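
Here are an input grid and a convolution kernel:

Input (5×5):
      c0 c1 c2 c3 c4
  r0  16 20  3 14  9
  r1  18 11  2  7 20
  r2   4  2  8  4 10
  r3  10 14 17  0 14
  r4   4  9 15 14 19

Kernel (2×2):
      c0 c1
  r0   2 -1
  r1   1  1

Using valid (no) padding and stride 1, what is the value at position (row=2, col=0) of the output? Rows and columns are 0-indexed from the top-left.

30

The receptive field on the input at this output position is [4 2 / 10 14]. Elementwise product with the kernel and sum: 4·2 + 2·-1 + 10·1 + 14·1.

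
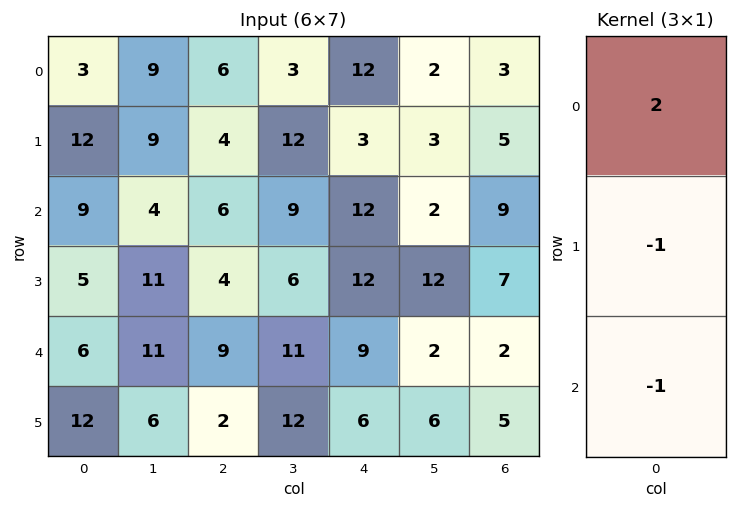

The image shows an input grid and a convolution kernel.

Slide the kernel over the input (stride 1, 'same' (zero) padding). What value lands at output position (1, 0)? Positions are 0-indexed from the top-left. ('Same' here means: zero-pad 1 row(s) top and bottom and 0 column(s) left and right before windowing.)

-15

The receptive field on the zero-padded input at this output position is [3 / 12 / 9]. Elementwise product with the kernel and sum: 3·2 + 12·-1 + 9·-1.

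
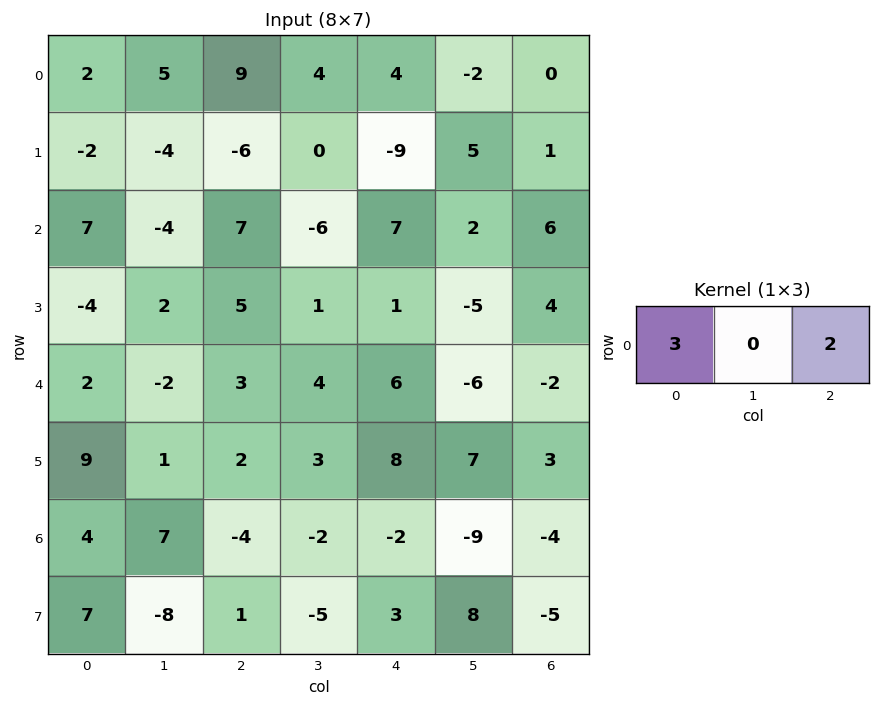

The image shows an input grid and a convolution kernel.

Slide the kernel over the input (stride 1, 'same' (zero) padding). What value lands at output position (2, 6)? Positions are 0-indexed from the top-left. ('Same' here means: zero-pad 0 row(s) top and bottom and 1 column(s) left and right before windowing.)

6

The receptive field on the zero-padded input at this output position is [2 6 0]. Elementwise product with the kernel and sum: 2·3 + 0·2.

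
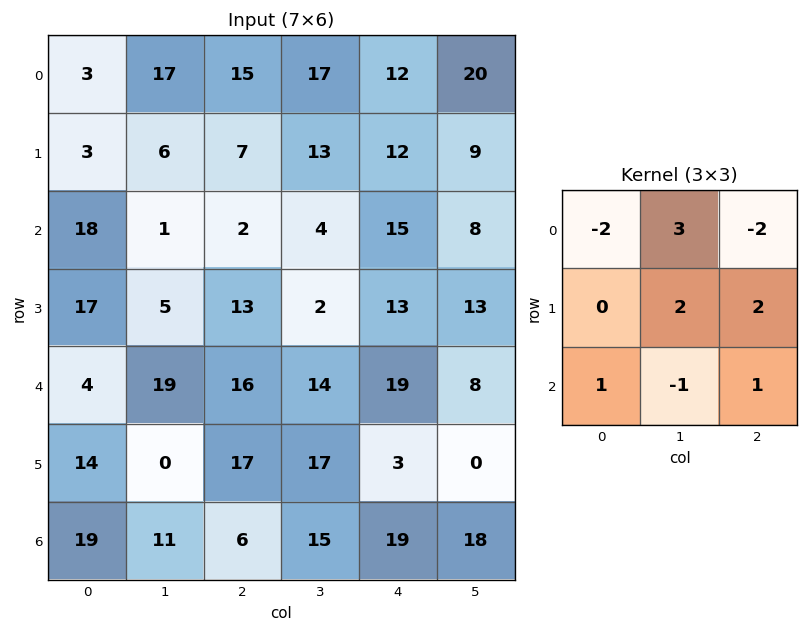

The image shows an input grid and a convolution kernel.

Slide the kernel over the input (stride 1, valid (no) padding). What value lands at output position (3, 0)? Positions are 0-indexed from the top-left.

56

The receptive field on the input at this output position is [17 5 13 / 4 19 16 / 14 0 17]. Elementwise product with the kernel and sum: 17·-2 + 5·3 + 13·-2 + 19·2 + 16·2 + 14·1 + 0·-1 + 17·1.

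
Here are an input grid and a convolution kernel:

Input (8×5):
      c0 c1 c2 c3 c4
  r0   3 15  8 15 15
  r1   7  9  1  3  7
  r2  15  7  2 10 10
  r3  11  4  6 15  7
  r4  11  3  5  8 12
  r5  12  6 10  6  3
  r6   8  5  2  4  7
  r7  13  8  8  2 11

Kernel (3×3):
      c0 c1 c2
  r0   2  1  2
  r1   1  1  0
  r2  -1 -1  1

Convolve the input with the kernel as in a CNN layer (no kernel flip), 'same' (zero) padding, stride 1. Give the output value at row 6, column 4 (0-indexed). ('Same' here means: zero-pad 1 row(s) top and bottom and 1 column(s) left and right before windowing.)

The receptive field on the zero-padded input at this output position is [6 3 0 / 4 7 0 / 2 11 0]. Elementwise product with the kernel and sum: 6·2 + 3·1 + 0·2 + 4·1 + 7·1 + 2·-1 + 11·-1 + 0·1.

13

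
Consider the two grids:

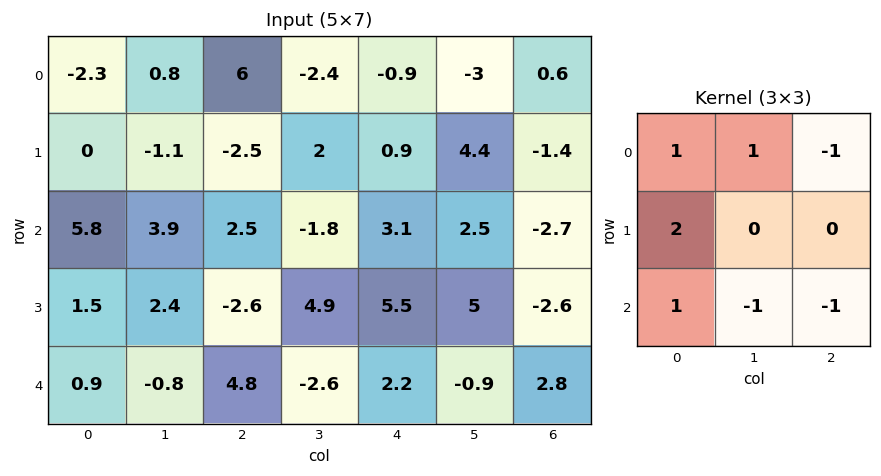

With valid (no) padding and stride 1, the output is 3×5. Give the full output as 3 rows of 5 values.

-8.1 10.2 0.7 -3.7 0.6
14.7 2.3 -9.4 -10.7 16
7.1 10 -2.4 4.7 19.6

Output[0,0]: The receptive field on the input at this output position is [-2.3 0.8 6 / 0 -1.1 -2.5 / 5.8 3.9 2.5]. Elementwise product with the kernel and sum: -2.3·1 + 0.8·1 + 6·-1 + 0·2 + 5.8·1 + 3.9·-1 + 2.5·-1.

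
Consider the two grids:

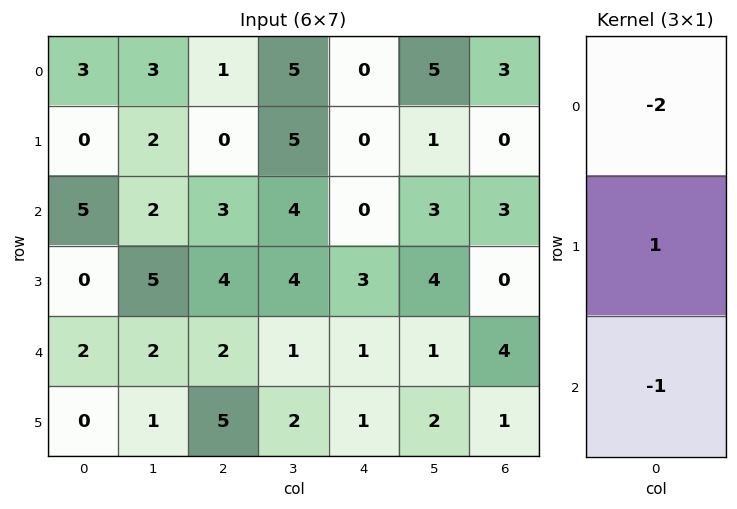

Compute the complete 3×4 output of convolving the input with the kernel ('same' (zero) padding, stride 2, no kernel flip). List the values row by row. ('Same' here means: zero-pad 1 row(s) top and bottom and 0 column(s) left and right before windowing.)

Output[0,0]: The receptive field on the zero-padded input at this output position is [0 / 3 / 0]. Elementwise product with the kernel and sum: 0·-2 + 3·1 + 0·-1.

3 1 0 3
5 -1 -3 3
2 -11 -6 3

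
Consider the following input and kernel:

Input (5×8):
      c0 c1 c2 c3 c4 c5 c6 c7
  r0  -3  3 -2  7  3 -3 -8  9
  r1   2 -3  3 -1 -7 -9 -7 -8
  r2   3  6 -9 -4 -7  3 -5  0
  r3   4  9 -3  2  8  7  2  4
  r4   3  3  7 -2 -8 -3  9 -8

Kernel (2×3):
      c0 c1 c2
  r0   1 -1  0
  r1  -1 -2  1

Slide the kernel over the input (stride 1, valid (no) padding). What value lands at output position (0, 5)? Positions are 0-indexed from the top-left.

The receptive field on the input at this output position is [-3 -8 9 / -9 -7 -8]. Elementwise product with the kernel and sum: -3·1 + -8·-1 + -9·-1 + -7·-2 + -8·1.

20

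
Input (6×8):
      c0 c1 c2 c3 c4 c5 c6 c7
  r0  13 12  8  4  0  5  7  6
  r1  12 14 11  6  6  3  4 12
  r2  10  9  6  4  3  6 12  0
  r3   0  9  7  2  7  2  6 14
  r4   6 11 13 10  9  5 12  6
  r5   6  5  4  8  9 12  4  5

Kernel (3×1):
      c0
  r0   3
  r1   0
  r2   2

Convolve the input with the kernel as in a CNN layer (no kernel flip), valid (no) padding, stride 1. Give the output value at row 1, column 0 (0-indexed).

The receptive field on the input at this output position is [12 / 10 / 0]. Elementwise product with the kernel and sum: 12·3 + 0·2.

36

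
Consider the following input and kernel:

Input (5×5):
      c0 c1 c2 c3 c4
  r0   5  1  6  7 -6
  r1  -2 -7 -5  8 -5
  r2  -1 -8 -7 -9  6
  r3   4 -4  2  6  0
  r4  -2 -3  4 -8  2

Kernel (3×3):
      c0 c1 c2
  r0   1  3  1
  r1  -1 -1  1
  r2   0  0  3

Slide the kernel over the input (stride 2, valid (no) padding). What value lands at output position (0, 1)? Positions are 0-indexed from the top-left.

31

The receptive field on the input at this output position is [6 7 -6 / -5 8 -5 / -7 -9 6]. Elementwise product with the kernel and sum: 6·1 + 7·3 + -6·1 + -5·-1 + 8·-1 + -5·1 + 6·3.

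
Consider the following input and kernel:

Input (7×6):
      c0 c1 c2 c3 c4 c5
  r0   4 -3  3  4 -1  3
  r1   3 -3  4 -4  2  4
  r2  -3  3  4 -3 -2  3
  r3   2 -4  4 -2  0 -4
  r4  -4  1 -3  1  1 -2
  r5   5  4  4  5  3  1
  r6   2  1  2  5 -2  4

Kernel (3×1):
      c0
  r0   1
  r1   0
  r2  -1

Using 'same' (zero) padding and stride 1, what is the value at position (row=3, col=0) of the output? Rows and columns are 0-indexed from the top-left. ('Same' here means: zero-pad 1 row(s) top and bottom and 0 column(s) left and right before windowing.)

The receptive field on the zero-padded input at this output position is [-3 / 2 / -4]. Elementwise product with the kernel and sum: -3·1 + -4·-1.

1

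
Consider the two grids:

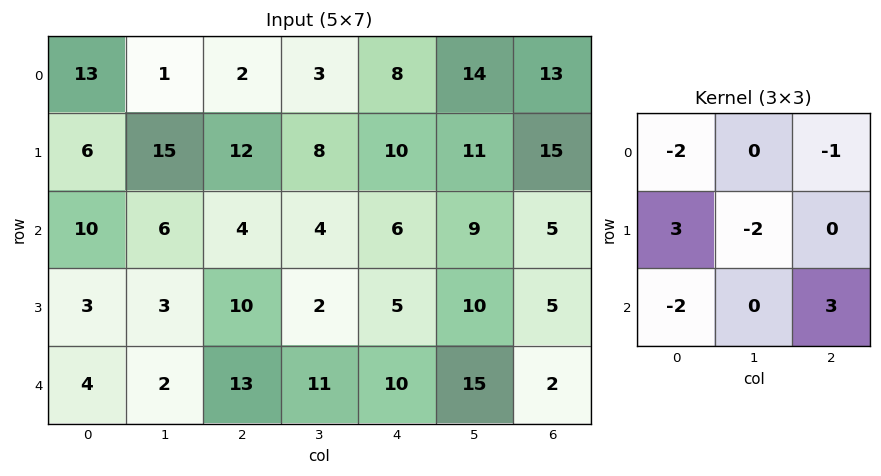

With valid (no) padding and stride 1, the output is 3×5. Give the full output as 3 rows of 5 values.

Output[0,0]: The receptive field on the input at this output position is [13 1 2 / 6 15 12 / 10 6 4]. Elementwise product with the kernel and sum: 13·-2 + 2·-1 + 6·3 + 15·-2 + 10·-2 + 4·3.
Output[0,1]: The receptive field on the input at this output position is [1 2 3 / 15 12 8 / 6 4 4]. Elementwise product with the kernel and sum: 1·-2 + 3·-1 + 15·3 + 12·-2 + 6·-2 + 4·3.

-48 16 18 3 -18
18 -28 -35 -1 -30
10 2 16 2 -36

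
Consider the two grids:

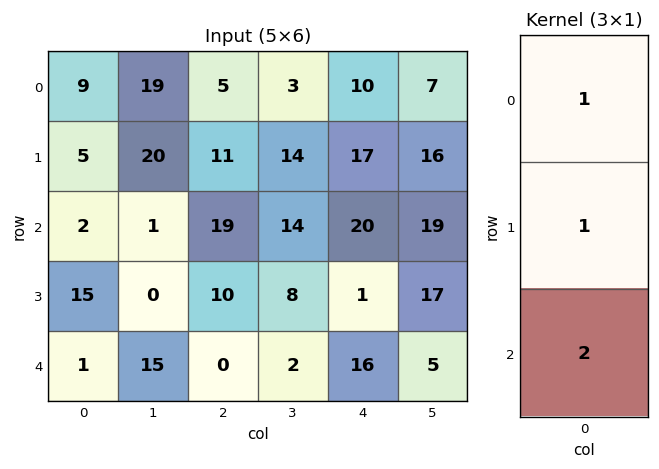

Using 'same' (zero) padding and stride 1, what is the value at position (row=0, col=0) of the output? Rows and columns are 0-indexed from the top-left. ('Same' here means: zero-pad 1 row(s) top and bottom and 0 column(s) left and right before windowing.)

19

The receptive field on the zero-padded input at this output position is [0 / 9 / 5]. Elementwise product with the kernel and sum: 0·1 + 9·1 + 5·2.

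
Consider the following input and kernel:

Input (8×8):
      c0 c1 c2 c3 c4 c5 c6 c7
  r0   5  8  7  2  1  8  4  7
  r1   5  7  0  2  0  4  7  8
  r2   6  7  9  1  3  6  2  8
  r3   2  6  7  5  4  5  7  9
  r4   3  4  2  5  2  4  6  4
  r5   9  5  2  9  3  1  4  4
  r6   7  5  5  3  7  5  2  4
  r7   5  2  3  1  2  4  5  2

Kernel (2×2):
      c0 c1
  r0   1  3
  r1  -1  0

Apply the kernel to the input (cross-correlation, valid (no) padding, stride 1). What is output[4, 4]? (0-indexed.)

The receptive field on the input at this output position is [2 4 / 3 1]. Elementwise product with the kernel and sum: 2·1 + 4·3 + 3·-1.

11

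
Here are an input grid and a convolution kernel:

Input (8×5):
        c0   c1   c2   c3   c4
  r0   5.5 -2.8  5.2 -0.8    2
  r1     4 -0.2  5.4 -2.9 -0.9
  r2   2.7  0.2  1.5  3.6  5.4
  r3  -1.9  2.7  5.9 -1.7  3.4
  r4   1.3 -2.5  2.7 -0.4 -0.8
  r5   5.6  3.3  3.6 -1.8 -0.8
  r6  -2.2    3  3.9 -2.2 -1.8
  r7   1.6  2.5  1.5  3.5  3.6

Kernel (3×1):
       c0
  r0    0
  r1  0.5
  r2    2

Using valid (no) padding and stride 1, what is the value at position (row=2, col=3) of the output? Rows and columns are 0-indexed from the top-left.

-1.65

The receptive field on the input at this output position is [3.6 / -1.7 / -0.4]. Elementwise product with the kernel and sum: -1.7·0.5 + -0.4·2.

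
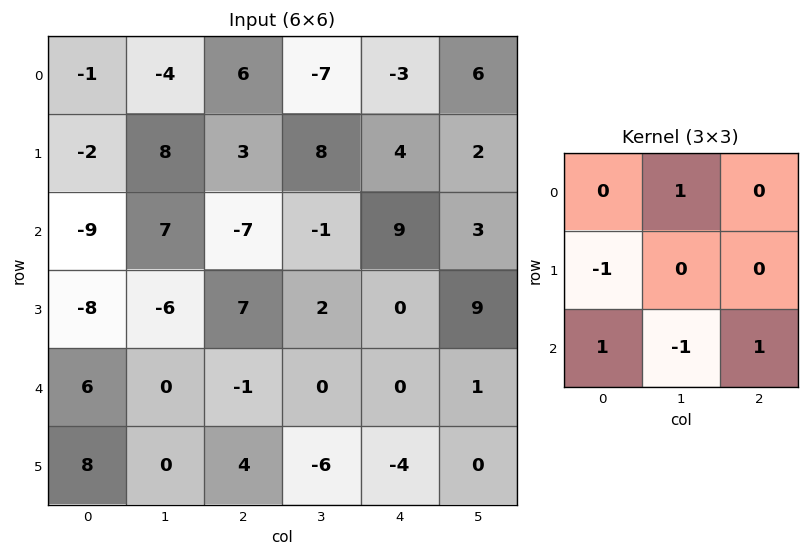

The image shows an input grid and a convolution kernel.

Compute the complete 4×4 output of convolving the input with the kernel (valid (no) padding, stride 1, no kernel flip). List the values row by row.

Output[0,0]: The receptive field on the input at this output position is [-1 -4 6 / -2 8 3 / -9 7 -7]. Elementwise product with the kernel and sum: -4·1 + -2·-1 + -9·1 + 7·-1 + -7·1.
Output[0,1]: The receptive field on the input at this output position is [-4 6 -7 / 8 3 8 / 7 -7 -1]. Elementwise product with the kernel and sum: 6·1 + 8·-1 + 7·1 + -7·-1 + -1·1.

-25 11 -7 -18
22 -15 20 16
20 0 -9 8
0 -3 9 -2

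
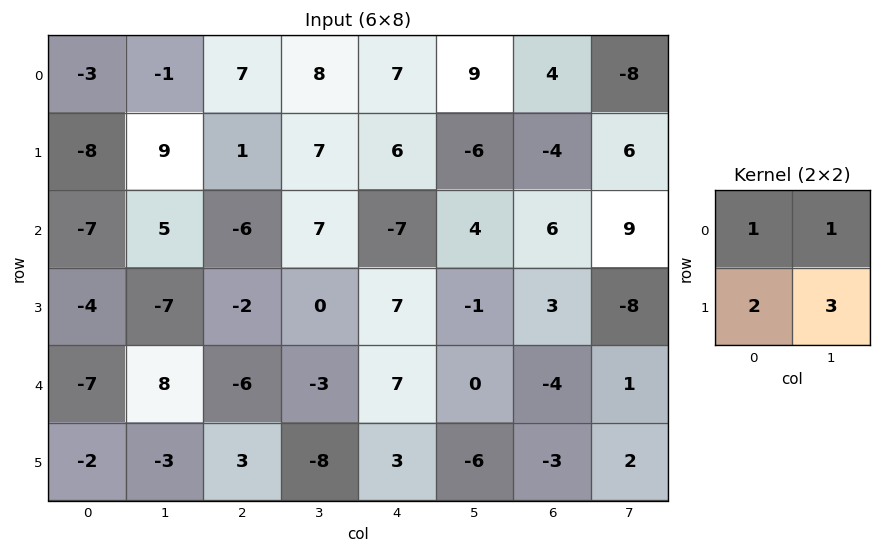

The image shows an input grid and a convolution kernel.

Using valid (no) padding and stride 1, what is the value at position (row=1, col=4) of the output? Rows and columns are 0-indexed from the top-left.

The receptive field on the input at this output position is [6 -6 / -7 4]. Elementwise product with the kernel and sum: 6·1 + -6·1 + -7·2 + 4·3.

-2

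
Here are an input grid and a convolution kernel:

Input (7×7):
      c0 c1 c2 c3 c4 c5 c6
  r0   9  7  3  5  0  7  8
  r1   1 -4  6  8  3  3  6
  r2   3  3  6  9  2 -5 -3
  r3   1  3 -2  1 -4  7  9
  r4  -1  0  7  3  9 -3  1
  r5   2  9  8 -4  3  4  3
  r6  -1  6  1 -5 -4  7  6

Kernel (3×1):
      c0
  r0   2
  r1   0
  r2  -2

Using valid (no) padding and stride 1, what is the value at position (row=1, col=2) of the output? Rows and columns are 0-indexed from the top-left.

The receptive field on the input at this output position is [6 / 6 / -2]. Elementwise product with the kernel and sum: 6·2 + -2·-2.

16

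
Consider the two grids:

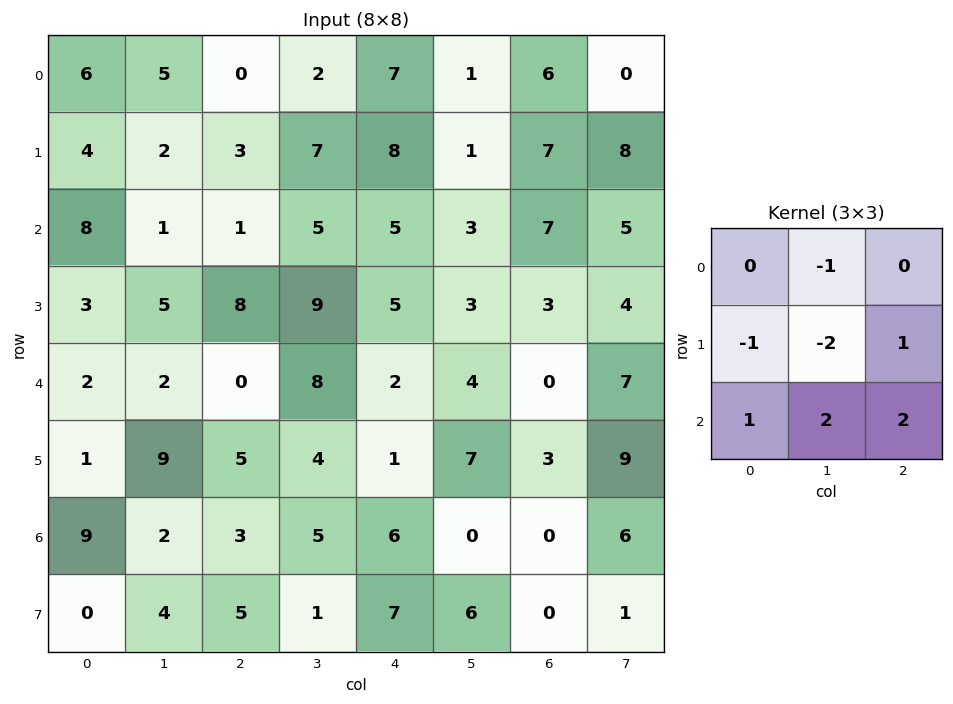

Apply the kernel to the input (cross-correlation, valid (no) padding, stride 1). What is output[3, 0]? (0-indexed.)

The receptive field on the input at this output position is [3 5 8 / 2 2 0 / 1 9 5]. Elementwise product with the kernel and sum: 5·-1 + 2·-1 + 2·-2 + 0·1 + 1·1 + 9·2 + 5·2.

18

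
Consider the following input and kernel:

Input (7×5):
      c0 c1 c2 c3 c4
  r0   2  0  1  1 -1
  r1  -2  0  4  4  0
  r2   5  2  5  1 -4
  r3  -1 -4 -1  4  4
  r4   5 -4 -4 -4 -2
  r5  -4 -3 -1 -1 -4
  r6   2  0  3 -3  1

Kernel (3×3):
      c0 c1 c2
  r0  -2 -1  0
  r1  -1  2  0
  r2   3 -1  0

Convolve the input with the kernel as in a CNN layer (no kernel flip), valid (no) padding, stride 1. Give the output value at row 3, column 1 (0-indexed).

-3

The receptive field on the input at this output position is [-4 -1 4 / -4 -4 -4 / -3 -1 -1]. Elementwise product with the kernel and sum: -4·-2 + -1·-1 + -4·-1 + -4·2 + -3·3 + -1·-1.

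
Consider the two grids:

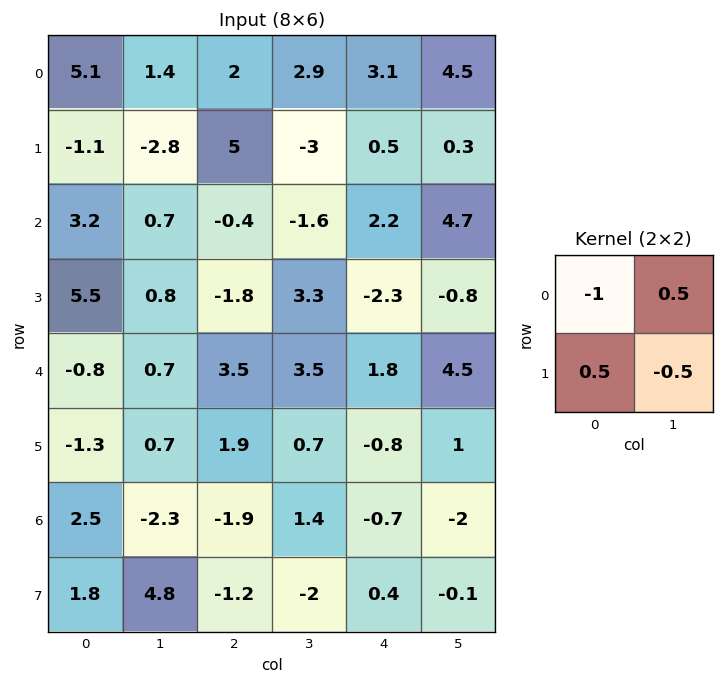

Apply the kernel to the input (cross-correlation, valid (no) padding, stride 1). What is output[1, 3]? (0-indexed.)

1.35

The receptive field on the input at this output position is [-3 0.5 / -1.6 2.2]. Elementwise product with the kernel and sum: -3·-1 + 0.5·0.5 + -1.6·0.5 + 2.2·-0.5.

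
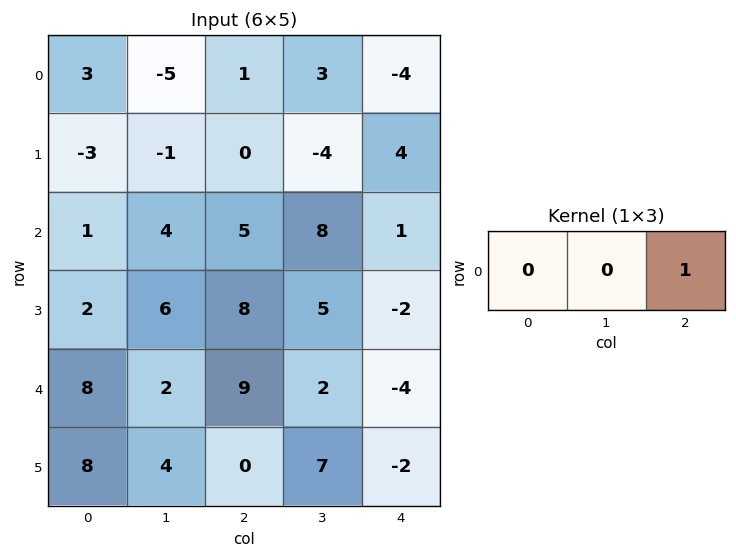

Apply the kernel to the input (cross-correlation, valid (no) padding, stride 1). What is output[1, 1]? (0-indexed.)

-4

The receptive field on the input at this output position is [-1 0 -4]. Elementwise product with the kernel and sum: -4·1.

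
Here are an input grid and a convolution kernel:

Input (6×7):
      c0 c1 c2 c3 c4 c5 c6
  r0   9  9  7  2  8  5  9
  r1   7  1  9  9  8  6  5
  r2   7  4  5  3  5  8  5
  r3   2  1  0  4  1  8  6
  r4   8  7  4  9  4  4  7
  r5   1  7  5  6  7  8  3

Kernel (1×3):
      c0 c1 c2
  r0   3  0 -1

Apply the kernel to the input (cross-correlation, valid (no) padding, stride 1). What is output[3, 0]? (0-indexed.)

The receptive field on the input at this output position is [2 1 0]. Elementwise product with the kernel and sum: 2·3 + 0·-1.

6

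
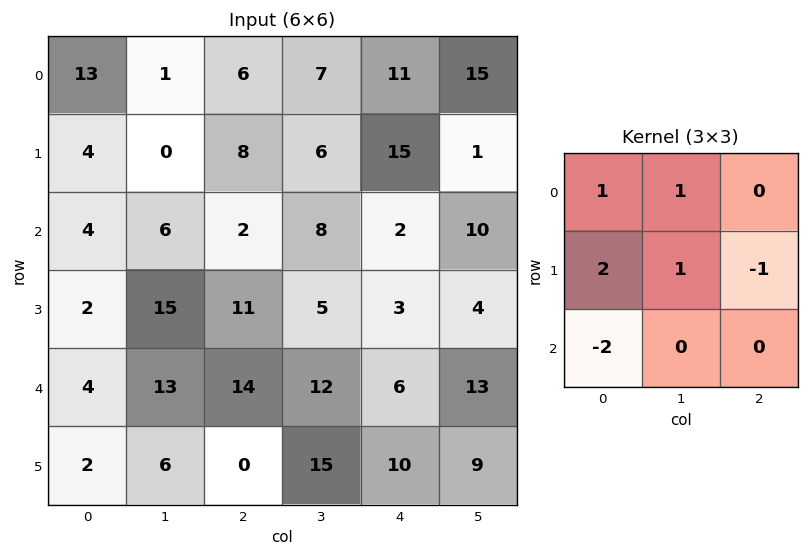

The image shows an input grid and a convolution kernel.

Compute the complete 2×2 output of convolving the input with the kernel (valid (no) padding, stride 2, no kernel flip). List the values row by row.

6 16
10 6

Output[0,0]: The receptive field on the input at this output position is [13 1 6 / 4 0 8 / 4 6 2]. Elementwise product with the kernel and sum: 13·1 + 1·1 + 4·2 + 0·1 + 8·-1 + 4·-2.
Output[0,1]: The receptive field on the input at this output position is [6 7 11 / 8 6 15 / 2 8 2]. Elementwise product with the kernel and sum: 6·1 + 7·1 + 8·2 + 6·1 + 15·-1 + 2·-2.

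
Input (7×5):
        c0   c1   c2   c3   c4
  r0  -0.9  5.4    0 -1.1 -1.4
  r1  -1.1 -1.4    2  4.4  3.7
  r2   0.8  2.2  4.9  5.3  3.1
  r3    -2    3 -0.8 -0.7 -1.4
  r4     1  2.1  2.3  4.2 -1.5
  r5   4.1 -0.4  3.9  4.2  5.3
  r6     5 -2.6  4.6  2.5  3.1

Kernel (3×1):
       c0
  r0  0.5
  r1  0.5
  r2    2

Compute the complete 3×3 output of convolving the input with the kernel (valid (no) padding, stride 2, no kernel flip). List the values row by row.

0.6 10.8 7.35
1.4 6.65 -2.15
12.55 12.3 8.1

Output[0,0]: The receptive field on the input at this output position is [-0.9 / -1.1 / 0.8]. Elementwise product with the kernel and sum: -0.9·0.5 + -1.1·0.5 + 0.8·2.
Output[0,1]: The receptive field on the input at this output position is [0 / 2 / 4.9]. Elementwise product with the kernel and sum: 0·0.5 + 2·0.5 + 4.9·2.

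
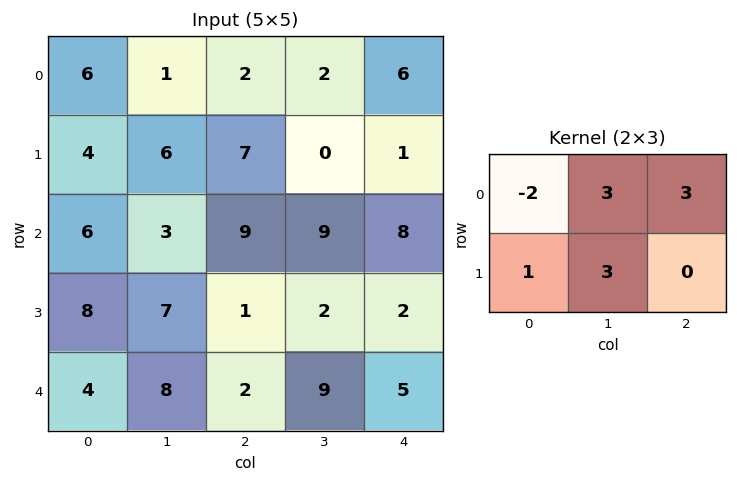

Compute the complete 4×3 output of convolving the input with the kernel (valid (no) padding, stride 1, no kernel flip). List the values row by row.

19 37 27
46 39 25
53 58 40
36 9 39

Output[0,0]: The receptive field on the input at this output position is [6 1 2 / 4 6 7]. Elementwise product with the kernel and sum: 6·-2 + 1·3 + 2·3 + 4·1 + 6·3.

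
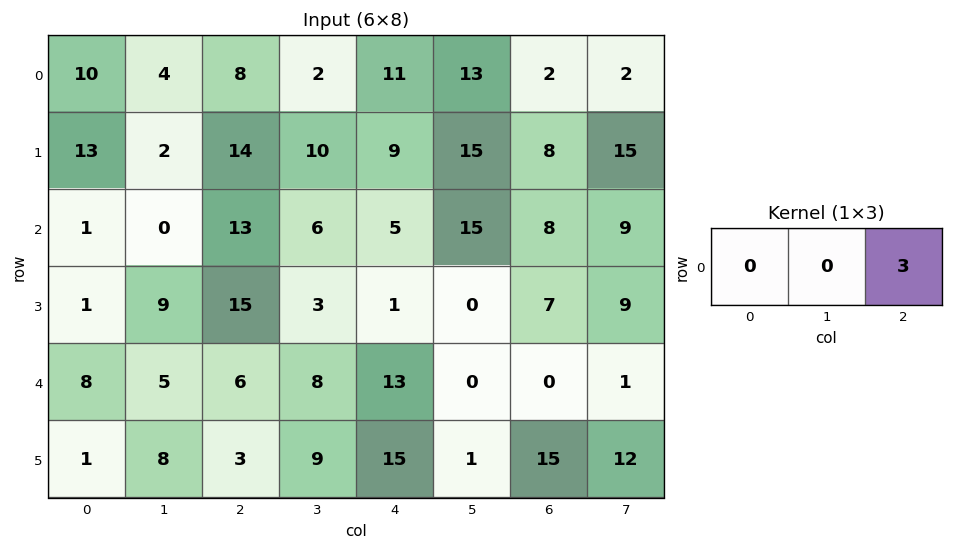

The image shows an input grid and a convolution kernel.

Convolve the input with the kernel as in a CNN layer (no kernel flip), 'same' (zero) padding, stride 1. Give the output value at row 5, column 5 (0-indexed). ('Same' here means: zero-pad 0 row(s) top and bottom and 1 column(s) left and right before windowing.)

The receptive field on the zero-padded input at this output position is [15 1 15]. Elementwise product with the kernel and sum: 15·3.

45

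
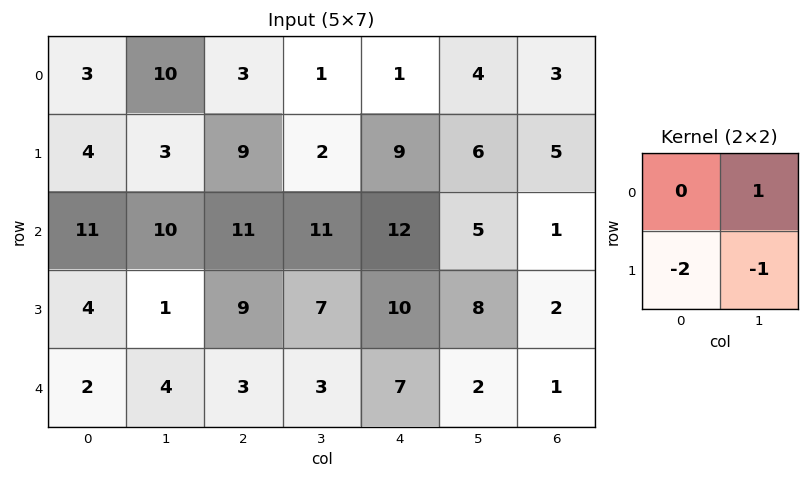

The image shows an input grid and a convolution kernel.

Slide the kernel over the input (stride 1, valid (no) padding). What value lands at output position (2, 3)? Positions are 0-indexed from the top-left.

The receptive field on the input at this output position is [11 12 / 7 10]. Elementwise product with the kernel and sum: 12·1 + 7·-2 + 10·-1.

-12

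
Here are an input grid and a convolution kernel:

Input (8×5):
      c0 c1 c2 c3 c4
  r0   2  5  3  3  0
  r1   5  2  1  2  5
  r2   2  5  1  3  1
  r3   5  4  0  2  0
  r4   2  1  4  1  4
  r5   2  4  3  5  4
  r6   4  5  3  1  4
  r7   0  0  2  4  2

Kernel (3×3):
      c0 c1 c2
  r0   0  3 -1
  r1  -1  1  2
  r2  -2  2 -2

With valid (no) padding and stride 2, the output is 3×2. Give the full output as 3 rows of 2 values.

15 22
3 -4
3 -3

Output[0,0]: The receptive field on the input at this output position is [2 5 3 / 5 2 1 / 2 5 1]. Elementwise product with the kernel and sum: 5·3 + 3·-1 + 5·-1 + 2·1 + 1·2 + 2·-2 + 5·2 + 1·-2.
Output[0,1]: The receptive field on the input at this output position is [3 3 0 / 1 2 5 / 1 3 1]. Elementwise product with the kernel and sum: 3·3 + 0·-1 + 1·-1 + 2·1 + 5·2 + 1·-2 + 3·2 + 1·-2.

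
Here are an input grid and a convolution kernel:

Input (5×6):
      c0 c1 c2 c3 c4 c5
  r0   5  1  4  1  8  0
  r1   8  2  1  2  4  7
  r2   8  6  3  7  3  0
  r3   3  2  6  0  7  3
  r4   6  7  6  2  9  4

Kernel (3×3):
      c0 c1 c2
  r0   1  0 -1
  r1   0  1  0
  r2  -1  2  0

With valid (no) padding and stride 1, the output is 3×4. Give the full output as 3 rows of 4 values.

Output[0,0]: The receptive field on the input at this output position is [5 1 4 / 8 2 1 / 8 6 3]. Elementwise product with the kernel and sum: 5·1 + 4·-1 + 2·1 + 8·-1 + 6·2.

7 1 9 4
14 13 -2 12
15 10 -2 30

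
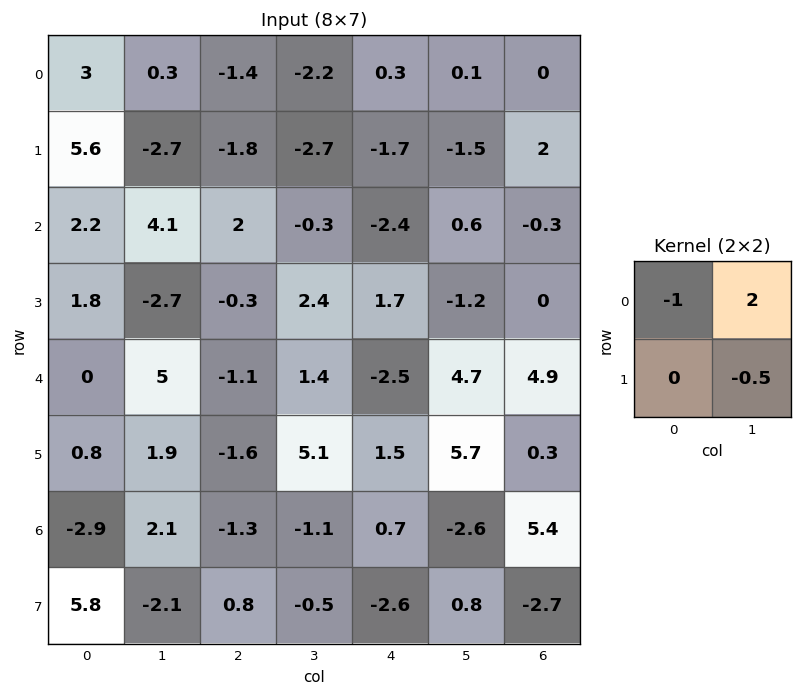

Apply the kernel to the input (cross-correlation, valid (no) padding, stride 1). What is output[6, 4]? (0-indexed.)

-6.3

The receptive field on the input at this output position is [0.7 -2.6 / -2.6 0.8]. Elementwise product with the kernel and sum: 0.7·-1 + -2.6·2 + 0.8·-0.5.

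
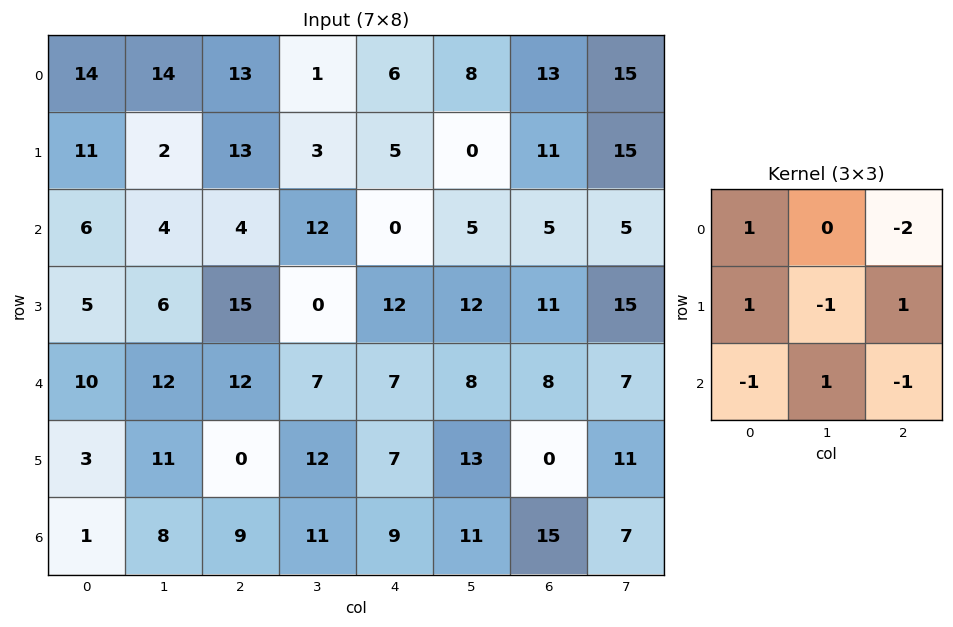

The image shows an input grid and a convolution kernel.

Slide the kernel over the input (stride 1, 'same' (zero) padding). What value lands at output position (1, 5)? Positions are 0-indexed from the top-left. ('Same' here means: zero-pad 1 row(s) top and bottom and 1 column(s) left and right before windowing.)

-4

The receptive field on the zero-padded input at this output position is [6 8 13 / 5 0 11 / 0 5 5]. Elementwise product with the kernel and sum: 6·1 + 13·-2 + 5·1 + 0·-1 + 11·1 + 0·-1 + 5·1 + 5·-1.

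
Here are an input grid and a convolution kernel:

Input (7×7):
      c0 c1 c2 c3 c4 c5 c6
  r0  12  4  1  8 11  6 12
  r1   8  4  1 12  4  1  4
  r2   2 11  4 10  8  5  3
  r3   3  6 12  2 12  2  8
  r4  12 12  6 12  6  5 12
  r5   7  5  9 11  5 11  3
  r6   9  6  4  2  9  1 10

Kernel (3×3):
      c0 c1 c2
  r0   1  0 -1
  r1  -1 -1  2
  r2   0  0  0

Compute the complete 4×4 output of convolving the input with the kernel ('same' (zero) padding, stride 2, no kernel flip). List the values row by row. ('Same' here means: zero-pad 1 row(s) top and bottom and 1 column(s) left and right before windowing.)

Output[0,0]: The receptive field on the zero-padded input at this output position is [0 0 0 / 0 12 4 / 0 8 4]. Elementwise product with the kernel and sum: 0·1 + 0·-1 + 0·-1 + 12·-1 + 4·2.

-4 11 -7 -18
16 -3 3 -7
6 10 -8 -15
-2 -12 -9 0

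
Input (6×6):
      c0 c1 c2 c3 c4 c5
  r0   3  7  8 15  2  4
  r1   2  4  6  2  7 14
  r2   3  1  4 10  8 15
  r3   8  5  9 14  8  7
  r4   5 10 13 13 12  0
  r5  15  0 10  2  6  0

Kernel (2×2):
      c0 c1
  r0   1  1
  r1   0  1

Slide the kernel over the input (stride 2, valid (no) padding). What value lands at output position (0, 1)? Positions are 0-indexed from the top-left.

25

The receptive field on the input at this output position is [8 15 / 6 2]. Elementwise product with the kernel and sum: 8·1 + 15·1 + 2·1.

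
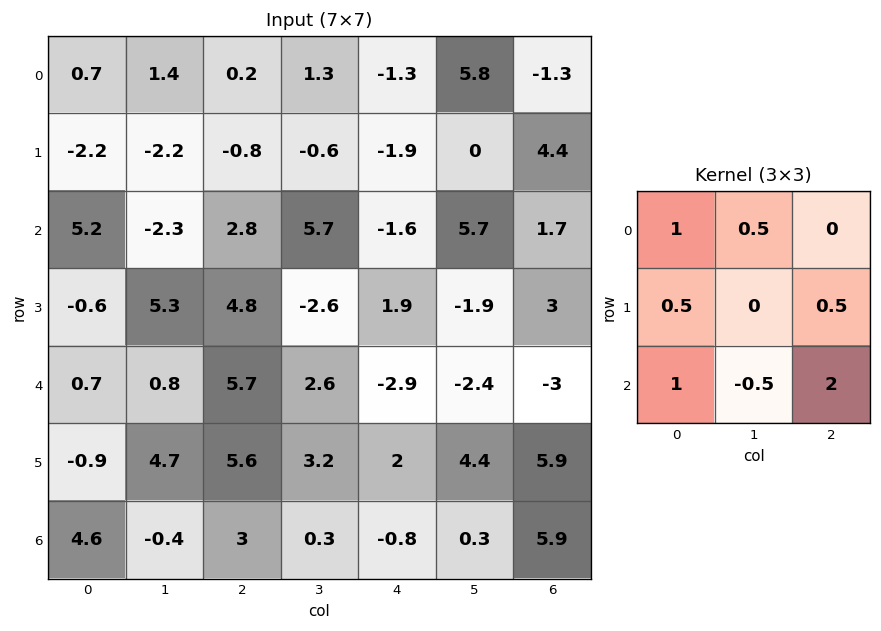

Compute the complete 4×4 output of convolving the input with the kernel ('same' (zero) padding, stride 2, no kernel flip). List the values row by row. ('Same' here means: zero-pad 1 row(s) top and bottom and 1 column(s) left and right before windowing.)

Output[0,0]: The receptive field on the zero-padded input at this output position is [0 0 0 / 0 0.7 1.4 / 0 -2.2 -2.2]. Elementwise product with the kernel and sum: 0·1 + 0·0.5 + 0·0.5 + 1.4·0.5 + 0·1 + -2.2·-0.5 + -2.2·2.
Output[0,1]: The receptive field on the zero-padded input at this output position is [0 0 0 / 1.4 0.2 1.3 / -2.2 -0.8 -0.6]. Elementwise product with the kernel and sum: 0·1 + 0·0.5 + 1.4·0.5 + 1.3·0.5 + -2.2·1 + -0.8·-0.5 + -0.6·2.

-2.6 -1.65 3.9 0.7
8.65 -3.2 -3.2 1.65
9.95 17.7 9.45 -0.15
-0.65 7.45 4.5 7.5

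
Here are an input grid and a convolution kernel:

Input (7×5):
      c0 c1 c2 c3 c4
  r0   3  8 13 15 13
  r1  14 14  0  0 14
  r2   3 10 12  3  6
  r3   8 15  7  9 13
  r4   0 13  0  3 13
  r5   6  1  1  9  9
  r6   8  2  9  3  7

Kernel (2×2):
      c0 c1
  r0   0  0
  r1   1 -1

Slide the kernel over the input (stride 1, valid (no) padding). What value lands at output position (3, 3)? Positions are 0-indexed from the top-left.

The receptive field on the input at this output position is [9 13 / 3 13]. Elementwise product with the kernel and sum: 3·1 + 13·-1.

-10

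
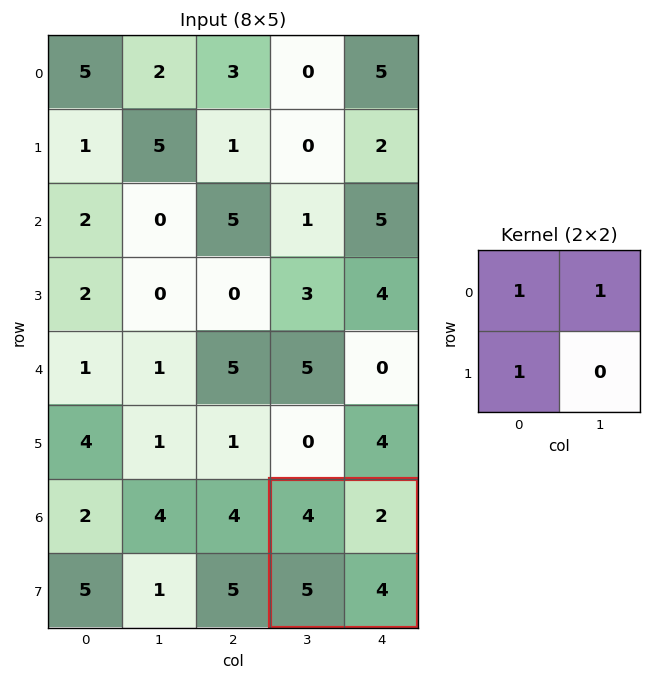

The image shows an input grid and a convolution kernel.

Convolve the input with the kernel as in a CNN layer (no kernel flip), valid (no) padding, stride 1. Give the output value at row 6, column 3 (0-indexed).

11

The receptive field on the input at this output position is [4 2 / 5 4]. Elementwise product with the kernel and sum: 4·1 + 2·1 + 5·1.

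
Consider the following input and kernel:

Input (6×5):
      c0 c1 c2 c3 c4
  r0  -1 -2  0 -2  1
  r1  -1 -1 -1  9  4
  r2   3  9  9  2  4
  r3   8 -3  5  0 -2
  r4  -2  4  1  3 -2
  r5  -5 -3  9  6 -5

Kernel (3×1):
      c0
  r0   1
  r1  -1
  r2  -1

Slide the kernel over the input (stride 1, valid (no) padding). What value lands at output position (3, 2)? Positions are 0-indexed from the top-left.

The receptive field on the input at this output position is [5 / 1 / 9]. Elementwise product with the kernel and sum: 5·1 + 1·-1 + 9·-1.

-5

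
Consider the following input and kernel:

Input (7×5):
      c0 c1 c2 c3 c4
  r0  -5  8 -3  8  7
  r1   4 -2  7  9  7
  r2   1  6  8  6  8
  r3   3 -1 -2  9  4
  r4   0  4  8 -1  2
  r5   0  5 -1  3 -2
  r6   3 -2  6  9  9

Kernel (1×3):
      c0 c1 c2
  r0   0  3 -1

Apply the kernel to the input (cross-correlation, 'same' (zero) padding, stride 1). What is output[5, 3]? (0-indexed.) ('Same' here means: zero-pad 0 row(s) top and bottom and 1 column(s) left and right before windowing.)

11

The receptive field on the zero-padded input at this output position is [-1 3 -2]. Elementwise product with the kernel and sum: 3·3 + -2·-1.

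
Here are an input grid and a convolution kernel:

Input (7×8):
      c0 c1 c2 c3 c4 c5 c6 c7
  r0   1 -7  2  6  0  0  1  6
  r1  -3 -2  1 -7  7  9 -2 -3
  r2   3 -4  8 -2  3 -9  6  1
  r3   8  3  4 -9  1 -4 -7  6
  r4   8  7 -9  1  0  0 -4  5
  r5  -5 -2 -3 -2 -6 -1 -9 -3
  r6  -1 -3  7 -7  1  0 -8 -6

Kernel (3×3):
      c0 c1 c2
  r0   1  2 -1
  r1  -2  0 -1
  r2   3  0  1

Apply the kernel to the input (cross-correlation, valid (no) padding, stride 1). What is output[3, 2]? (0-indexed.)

The receptive field on the input at this output position is [4 -9 1 / -9 1 0 / -3 -2 -6]. Elementwise product with the kernel and sum: 4·1 + -9·2 + 1·-1 + -9·-2 + 0·-1 + -3·3 + -6·1.

-12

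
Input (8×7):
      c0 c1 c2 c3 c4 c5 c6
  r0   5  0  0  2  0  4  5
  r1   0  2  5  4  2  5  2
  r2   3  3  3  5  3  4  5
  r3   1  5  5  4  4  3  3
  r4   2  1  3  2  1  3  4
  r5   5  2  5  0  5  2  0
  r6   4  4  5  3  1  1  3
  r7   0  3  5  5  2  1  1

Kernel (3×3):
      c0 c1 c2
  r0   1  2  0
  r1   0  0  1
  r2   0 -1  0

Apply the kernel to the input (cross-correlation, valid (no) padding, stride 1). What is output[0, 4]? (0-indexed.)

The receptive field on the input at this output position is [0 4 5 / 2 5 2 / 3 4 5]. Elementwise product with the kernel and sum: 0·1 + 4·2 + 2·1 + 4·-1.

6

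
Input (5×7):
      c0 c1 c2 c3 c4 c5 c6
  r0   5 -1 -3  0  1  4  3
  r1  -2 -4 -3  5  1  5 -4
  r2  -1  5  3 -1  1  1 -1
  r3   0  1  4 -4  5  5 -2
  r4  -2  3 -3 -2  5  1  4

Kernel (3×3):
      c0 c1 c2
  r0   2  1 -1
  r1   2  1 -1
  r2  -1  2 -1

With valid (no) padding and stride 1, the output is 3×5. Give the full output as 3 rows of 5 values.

Output[0,0]: The receptive field on the input at this output position is [5 -1 -3 / -2 -4 -3 / -1 5 3]. Elementwise product with the kernel and sum: 5·2 + -1·1 + -3·-1 + -2·2 + -4·1 + -3·-1 + -1·-1 + 5·2 + 3·-1.
Output[0,1]: The receptive field on the input at this output position is [-1 -3 0 / -4 -3 5 / 5 3 -1]. Elementwise product with the kernel and sum: -1·2 + -3·1 + 0·-1 + -4·2 + -3·1 + 5·-1 + 5·-1 + 3·2 + -1·-1.

15 -19 -15 5 16
-7 9 -15 13 22
8 17 -3 1 14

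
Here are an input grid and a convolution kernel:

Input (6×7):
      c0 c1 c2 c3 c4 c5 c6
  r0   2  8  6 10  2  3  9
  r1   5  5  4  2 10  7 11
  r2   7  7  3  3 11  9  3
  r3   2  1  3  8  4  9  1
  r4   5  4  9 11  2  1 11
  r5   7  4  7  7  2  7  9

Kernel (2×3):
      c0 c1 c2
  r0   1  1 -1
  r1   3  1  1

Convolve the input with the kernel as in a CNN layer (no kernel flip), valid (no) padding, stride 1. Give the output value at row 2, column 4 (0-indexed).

39

The receptive field on the input at this output position is [11 9 3 / 4 9 1]. Elementwise product with the kernel and sum: 11·1 + 9·1 + 3·-1 + 4·3 + 9·1 + 1·1.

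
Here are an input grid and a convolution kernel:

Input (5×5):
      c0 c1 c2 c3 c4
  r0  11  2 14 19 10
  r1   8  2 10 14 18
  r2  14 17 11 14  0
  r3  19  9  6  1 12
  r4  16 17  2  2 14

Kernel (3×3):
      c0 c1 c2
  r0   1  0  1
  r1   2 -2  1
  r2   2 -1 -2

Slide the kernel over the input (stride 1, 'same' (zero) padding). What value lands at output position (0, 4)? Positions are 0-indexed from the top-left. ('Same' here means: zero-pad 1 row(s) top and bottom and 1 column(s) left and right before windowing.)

28

The receptive field on the zero-padded input at this output position is [0 0 0 / 19 10 0 / 14 18 0]. Elementwise product with the kernel and sum: 0·1 + 0·1 + 19·2 + 10·-2 + 0·1 + 14·2 + 18·-1 + 0·-2.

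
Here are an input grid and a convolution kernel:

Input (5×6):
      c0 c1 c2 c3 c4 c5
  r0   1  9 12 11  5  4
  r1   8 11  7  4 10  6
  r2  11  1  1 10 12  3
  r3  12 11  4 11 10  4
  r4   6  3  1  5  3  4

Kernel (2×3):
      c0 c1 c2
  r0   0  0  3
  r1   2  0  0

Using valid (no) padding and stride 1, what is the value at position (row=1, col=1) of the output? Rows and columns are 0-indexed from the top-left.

14

The receptive field on the input at this output position is [11 7 4 / 1 1 10]. Elementwise product with the kernel and sum: 4·3 + 1·2.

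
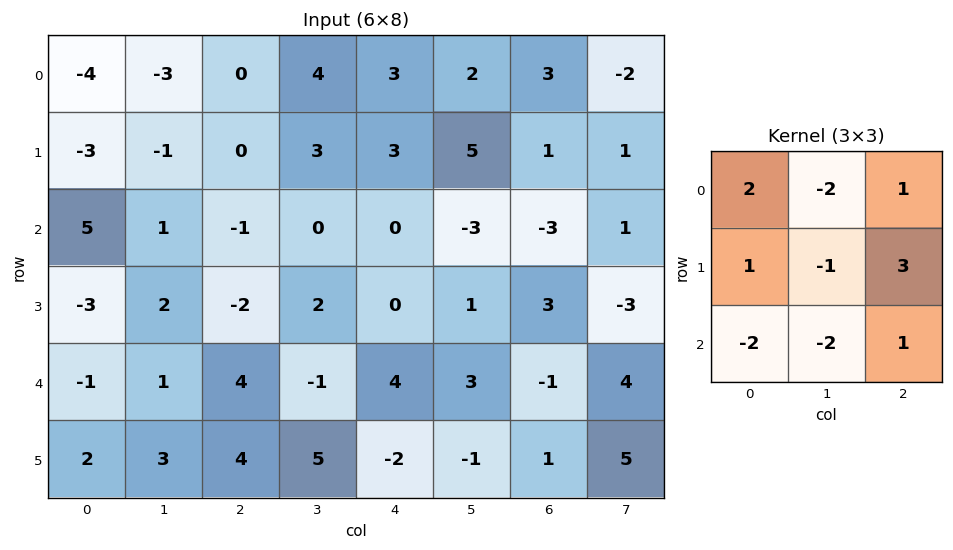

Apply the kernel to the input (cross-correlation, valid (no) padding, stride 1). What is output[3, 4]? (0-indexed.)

The receptive field on the input at this output position is [0 1 3 / 4 3 -1 / -2 -1 1]. Elementwise product with the kernel and sum: 0·2 + 1·-2 + 3·1 + 4·1 + 3·-1 + -1·3 + -2·-2 + -1·-2 + 1·1.

6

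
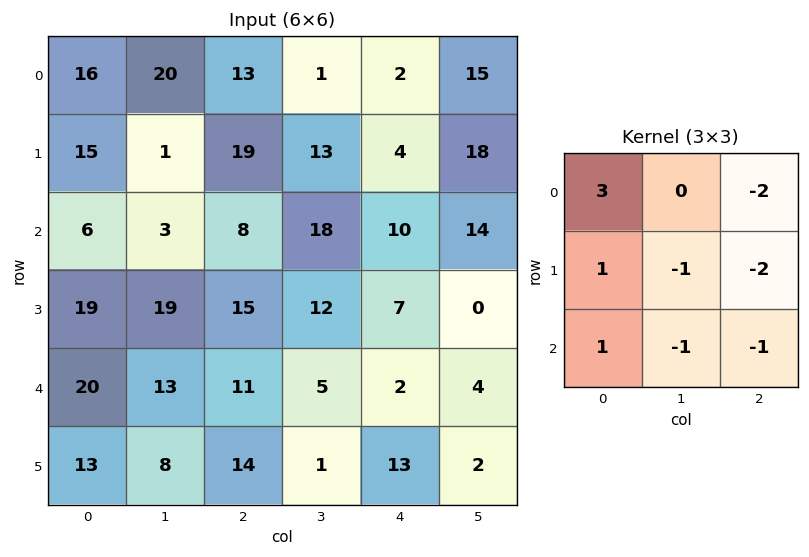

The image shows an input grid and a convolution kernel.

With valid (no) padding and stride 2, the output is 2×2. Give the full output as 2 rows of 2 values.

-7 13
-32 -3

Output[0,0]: The receptive field on the input at this output position is [16 20 13 / 15 1 19 / 6 3 8]. Elementwise product with the kernel and sum: 16·3 + 13·-2 + 15·1 + 1·-1 + 19·-2 + 6·1 + 3·-1 + 8·-1.
Output[0,1]: The receptive field on the input at this output position is [13 1 2 / 19 13 4 / 8 18 10]. Elementwise product with the kernel and sum: 13·3 + 2·-2 + 19·1 + 13·-1 + 4·-2 + 8·1 + 18·-1 + 10·-1.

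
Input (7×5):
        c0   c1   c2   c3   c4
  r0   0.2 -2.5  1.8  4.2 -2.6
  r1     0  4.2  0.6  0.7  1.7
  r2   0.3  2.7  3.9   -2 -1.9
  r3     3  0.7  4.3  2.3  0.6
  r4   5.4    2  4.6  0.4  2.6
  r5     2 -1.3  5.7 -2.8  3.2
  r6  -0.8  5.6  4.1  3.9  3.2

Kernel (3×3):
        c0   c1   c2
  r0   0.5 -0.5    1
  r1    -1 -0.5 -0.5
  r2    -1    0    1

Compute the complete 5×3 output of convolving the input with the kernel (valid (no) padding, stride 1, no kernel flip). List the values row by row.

4.35 -7.5 -11.4
-3.8 0.45 -4
-3.6 -8.2 -6.7
0.45 -5.5 -7
7 -2.75 -2.1

Output[0,0]: The receptive field on the input at this output position is [0.2 -2.5 1.8 / 0 4.2 0.6 / 0.3 2.7 3.9]. Elementwise product with the kernel and sum: 0.2·0.5 + -2.5·-0.5 + 1.8·1 + 0·-1 + 4.2·-0.5 + 0.6·-0.5 + 0.3·-1 + 3.9·1.
Output[0,1]: The receptive field on the input at this output position is [-2.5 1.8 4.2 / 4.2 0.6 0.7 / 2.7 3.9 -2]. Elementwise product with the kernel and sum: -2.5·0.5 + 1.8·-0.5 + 4.2·1 + 4.2·-1 + 0.6·-0.5 + 0.7·-0.5 + 2.7·-1 + -2·1.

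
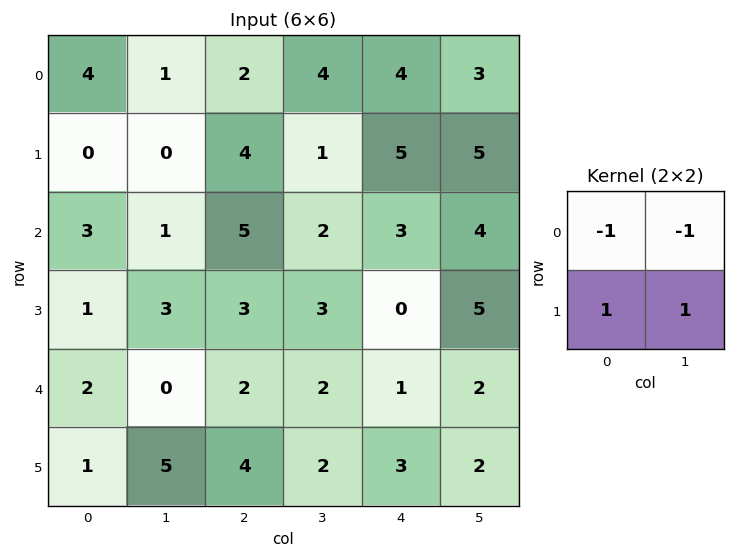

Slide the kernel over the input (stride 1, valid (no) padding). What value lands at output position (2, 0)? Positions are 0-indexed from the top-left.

0

The receptive field on the input at this output position is [3 1 / 1 3]. Elementwise product with the kernel and sum: 3·-1 + 1·-1 + 1·1 + 3·1.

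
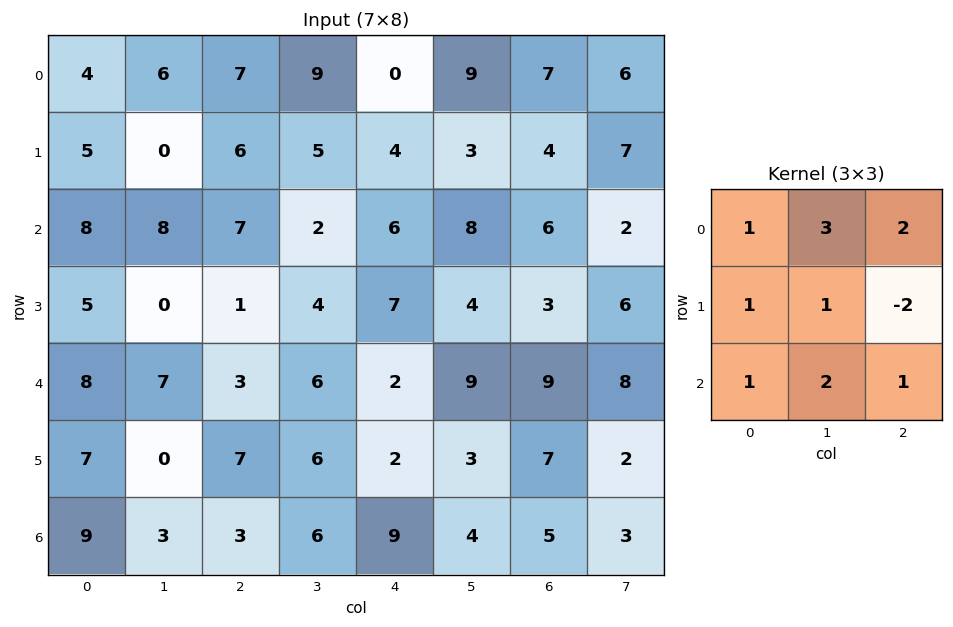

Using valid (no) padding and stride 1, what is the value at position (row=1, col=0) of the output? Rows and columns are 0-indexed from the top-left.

25

The receptive field on the input at this output position is [5 0 6 / 8 8 7 / 5 0 1]. Elementwise product with the kernel and sum: 5·1 + 0·3 + 6·2 + 8·1 + 8·1 + 7·-2 + 5·1 + 0·2 + 1·1.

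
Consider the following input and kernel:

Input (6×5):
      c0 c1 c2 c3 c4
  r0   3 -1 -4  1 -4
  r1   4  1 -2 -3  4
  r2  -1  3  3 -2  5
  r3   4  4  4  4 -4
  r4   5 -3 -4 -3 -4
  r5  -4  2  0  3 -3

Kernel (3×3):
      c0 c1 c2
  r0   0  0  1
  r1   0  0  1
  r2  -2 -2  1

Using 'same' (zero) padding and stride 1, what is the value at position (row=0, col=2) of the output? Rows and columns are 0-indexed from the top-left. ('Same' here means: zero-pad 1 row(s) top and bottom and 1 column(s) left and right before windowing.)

0

The receptive field on the zero-padded input at this output position is [0 0 0 / -1 -4 1 / 1 -2 -3]. Elementwise product with the kernel and sum: 0·1 + 1·1 + 1·-2 + -2·-2 + -3·1.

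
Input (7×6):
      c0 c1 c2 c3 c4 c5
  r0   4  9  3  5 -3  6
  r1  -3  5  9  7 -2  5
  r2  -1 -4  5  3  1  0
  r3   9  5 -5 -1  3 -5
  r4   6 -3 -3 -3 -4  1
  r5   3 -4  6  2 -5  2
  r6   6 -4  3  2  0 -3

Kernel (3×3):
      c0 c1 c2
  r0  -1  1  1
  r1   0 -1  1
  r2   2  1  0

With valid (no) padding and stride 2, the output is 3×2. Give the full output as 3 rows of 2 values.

Output[0,0]: The receptive field on the input at this output position is [4 9 3 / -3 5 9 / -1 -4 5]. Elementwise product with the kernel and sum: 4·-1 + 9·1 + 3·1 + 5·-1 + 9·1 + -1·2 + -4·1.

6 3
1 -6
6 -3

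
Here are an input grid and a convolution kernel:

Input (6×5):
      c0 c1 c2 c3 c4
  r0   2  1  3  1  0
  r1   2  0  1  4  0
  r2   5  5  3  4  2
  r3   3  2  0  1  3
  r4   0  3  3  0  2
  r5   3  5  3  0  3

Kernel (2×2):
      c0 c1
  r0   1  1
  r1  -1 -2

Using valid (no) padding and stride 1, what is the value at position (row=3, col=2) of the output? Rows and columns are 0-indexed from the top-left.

-2

The receptive field on the input at this output position is [0 1 / 3 0]. Elementwise product with the kernel and sum: 0·1 + 1·1 + 3·-1 + 0·-2.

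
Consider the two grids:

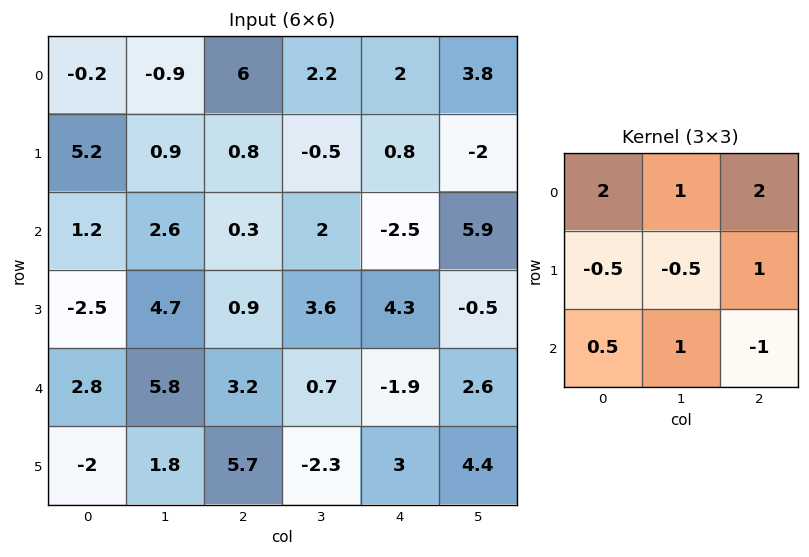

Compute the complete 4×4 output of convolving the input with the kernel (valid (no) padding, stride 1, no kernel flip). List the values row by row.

Output[0,0]: The receptive field on the input at this output position is [-0.2 -0.9 6 / 5.2 0.9 0.8 / 1.2 2.6 0.3]. Elementwise product with the kernel and sum: -0.2·2 + -0.9·1 + 6·2 + 5.2·-0.5 + 0.9·-0.5 + 0.8·1 + 1.2·0.5 + 2.6·1 + 0.3·-1.
Output[0,1]: The receptive field on the input at this output position is [-0.9 6 2.2 / 0.9 0.8 -0.5 / 2.6 0.3 2]. Elementwise product with the kernel and sum: -0.9·2 + 6·1 + 2.2·2 + 0.9·-0.5 + 0.8·-0.5 + -0.5·1 + 2.6·0.5 + 0.3·1 + 2·-1.

11.35 6.85 23.5 4.45
13.85 1.8 -1.2 8.55
9.4 15.7 3.85 4.7
-4.5 22.6 7.7 11.15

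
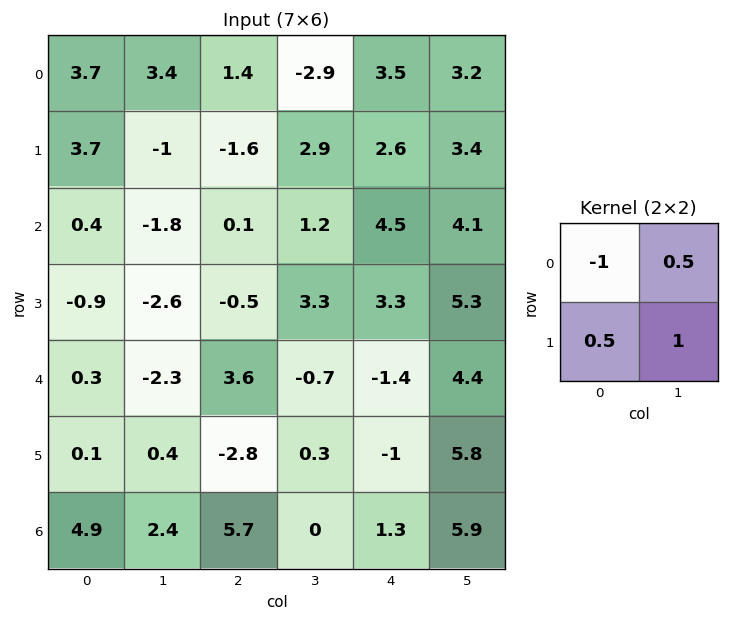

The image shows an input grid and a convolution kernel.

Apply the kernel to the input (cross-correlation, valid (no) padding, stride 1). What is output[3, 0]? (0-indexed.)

-2.55

The receptive field on the input at this output position is [-0.9 -2.6 / 0.3 -2.3]. Elementwise product with the kernel and sum: -0.9·-1 + -2.6·0.5 + 0.3·0.5 + -2.3·1.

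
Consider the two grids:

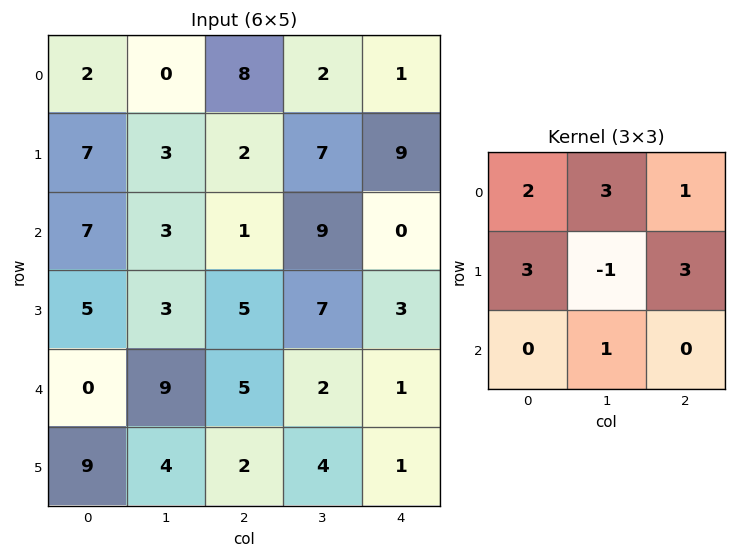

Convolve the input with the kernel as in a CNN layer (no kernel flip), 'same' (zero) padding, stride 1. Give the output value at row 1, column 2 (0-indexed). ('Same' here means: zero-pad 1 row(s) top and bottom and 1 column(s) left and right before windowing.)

55

The receptive field on the zero-padded input at this output position is [0 8 2 / 3 2 7 / 3 1 9]. Elementwise product with the kernel and sum: 0·2 + 8·3 + 2·1 + 3·3 + 2·-1 + 7·3 + 1·1.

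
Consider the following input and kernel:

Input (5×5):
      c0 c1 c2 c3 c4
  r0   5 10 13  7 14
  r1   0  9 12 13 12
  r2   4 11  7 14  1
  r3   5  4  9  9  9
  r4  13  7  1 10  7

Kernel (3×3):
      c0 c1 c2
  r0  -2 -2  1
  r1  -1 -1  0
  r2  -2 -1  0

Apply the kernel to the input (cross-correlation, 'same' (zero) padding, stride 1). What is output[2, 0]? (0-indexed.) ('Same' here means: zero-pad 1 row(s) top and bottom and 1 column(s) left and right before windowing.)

The receptive field on the zero-padded input at this output position is [0 0 9 / 0 4 11 / 0 5 4]. Elementwise product with the kernel and sum: 0·-2 + 0·-2 + 9·1 + 0·-1 + 4·-1 + 0·-2 + 5·-1.

0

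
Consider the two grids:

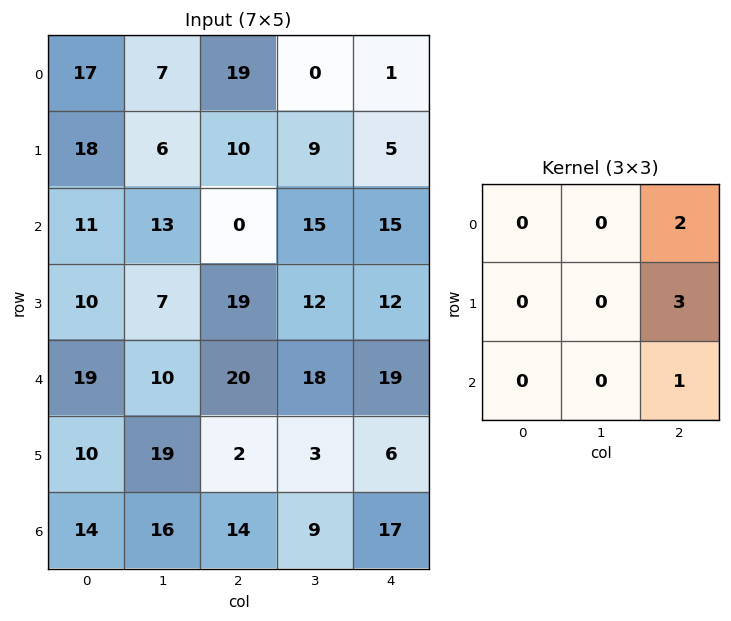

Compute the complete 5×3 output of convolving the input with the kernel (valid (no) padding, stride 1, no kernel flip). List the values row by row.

68 42 32
39 75 67
77 84 85
100 81 87
60 54 73

Output[0,0]: The receptive field on the input at this output position is [17 7 19 / 18 6 10 / 11 13 0]. Elementwise product with the kernel and sum: 19·2 + 10·3 + 0·1.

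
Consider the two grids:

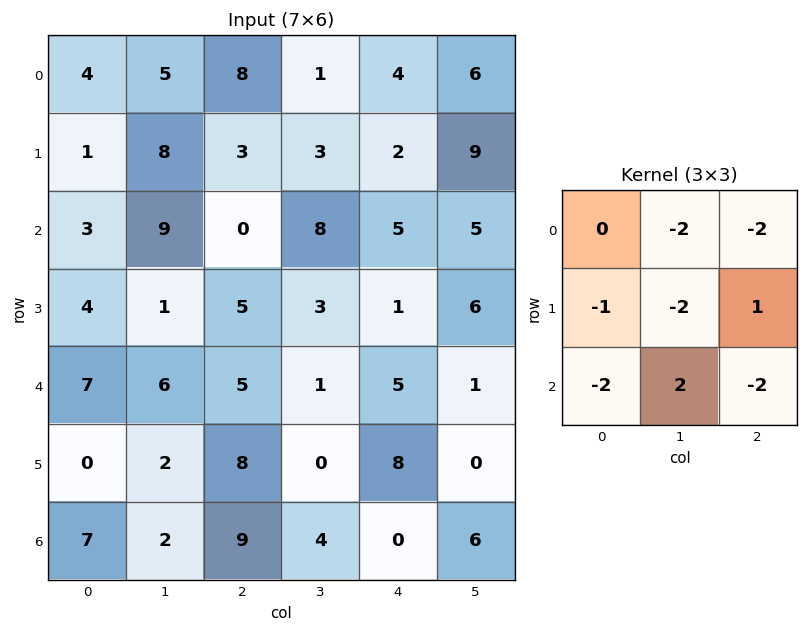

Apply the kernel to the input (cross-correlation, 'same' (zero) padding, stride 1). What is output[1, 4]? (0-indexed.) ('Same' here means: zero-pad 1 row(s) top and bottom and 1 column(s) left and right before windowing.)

-34

The receptive field on the zero-padded input at this output position is [1 4 6 / 3 2 9 / 8 5 5]. Elementwise product with the kernel and sum: 4·-2 + 6·-2 + 3·-1 + 2·-2 + 9·1 + 8·-2 + 5·2 + 5·-2.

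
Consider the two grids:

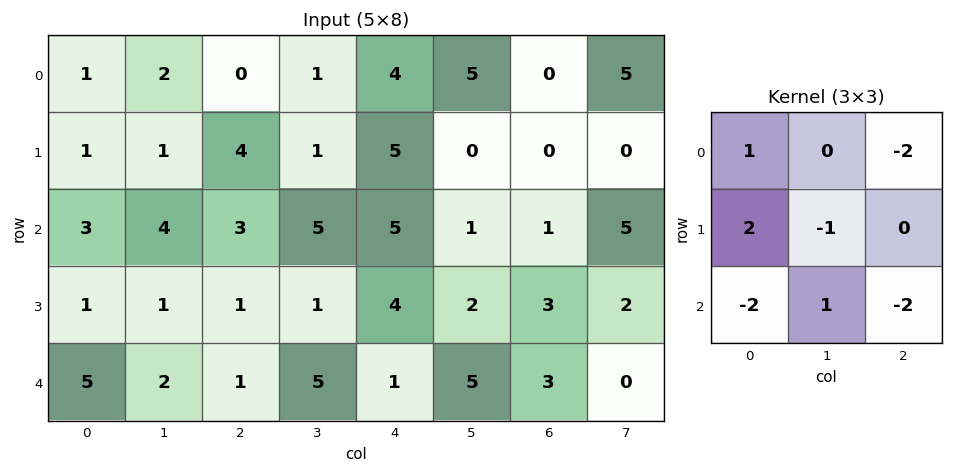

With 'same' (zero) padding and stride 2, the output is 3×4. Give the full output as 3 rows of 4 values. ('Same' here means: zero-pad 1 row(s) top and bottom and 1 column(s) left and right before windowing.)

Output[0,0]: The receptive field on the zero-padded input at this output position is [0 0 0 / 0 1 2 / 0 1 1]. Elementwise product with the kernel and sum: 0·1 + 0·-2 + 0·2 + 1·-1 + 0·-2 + 1·1 + 1·-2.

-2 4 1 10
-6 1 4 -4
-7 2 6 5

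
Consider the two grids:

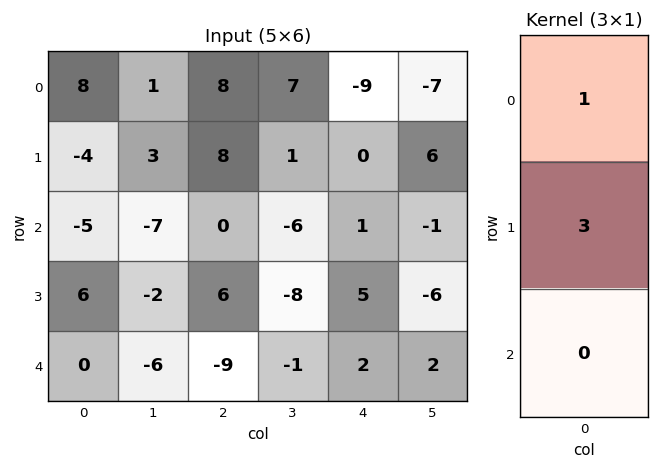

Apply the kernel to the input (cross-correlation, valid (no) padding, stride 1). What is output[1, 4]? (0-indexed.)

3

The receptive field on the input at this output position is [0 / 1 / 5]. Elementwise product with the kernel and sum: 0·1 + 1·3.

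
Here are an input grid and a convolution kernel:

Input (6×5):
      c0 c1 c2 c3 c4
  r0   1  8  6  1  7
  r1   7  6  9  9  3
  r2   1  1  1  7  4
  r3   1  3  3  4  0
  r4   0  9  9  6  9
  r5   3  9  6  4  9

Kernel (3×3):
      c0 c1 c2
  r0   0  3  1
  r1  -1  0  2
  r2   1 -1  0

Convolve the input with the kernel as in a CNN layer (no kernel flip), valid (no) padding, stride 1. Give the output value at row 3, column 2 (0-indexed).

The receptive field on the input at this output position is [3 4 0 / 9 6 9 / 6 4 9]. Elementwise product with the kernel and sum: 4·3 + 0·1 + 9·-1 + 9·2 + 6·1 + 4·-1.

23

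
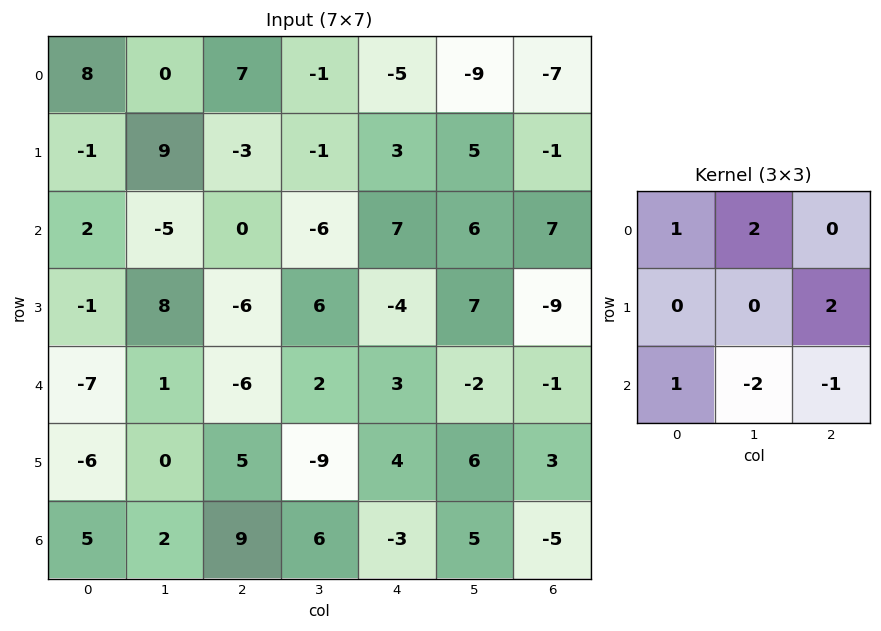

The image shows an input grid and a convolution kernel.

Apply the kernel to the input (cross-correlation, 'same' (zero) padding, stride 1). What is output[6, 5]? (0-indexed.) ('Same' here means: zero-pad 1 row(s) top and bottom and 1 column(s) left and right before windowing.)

The receptive field on the zero-padded input at this output position is [4 6 3 / -3 5 -5 / 0 0 0]. Elementwise product with the kernel and sum: 4·1 + 6·2 + -5·2 + 0·1 + 0·-2 + 0·-1.

6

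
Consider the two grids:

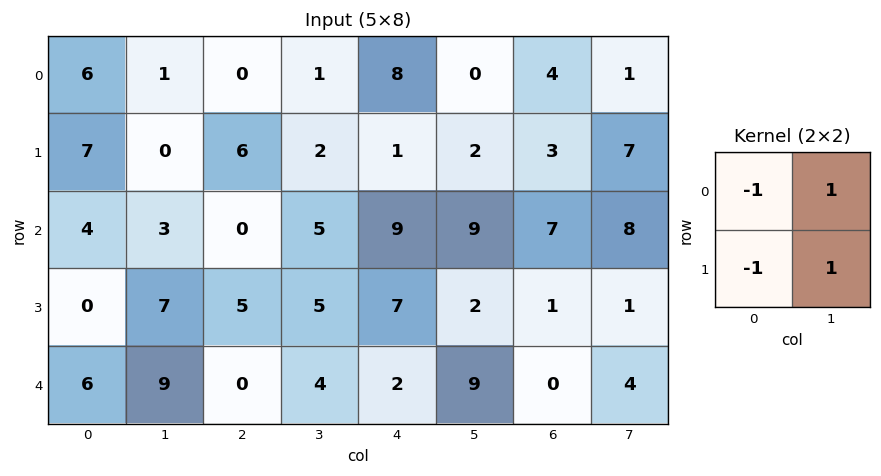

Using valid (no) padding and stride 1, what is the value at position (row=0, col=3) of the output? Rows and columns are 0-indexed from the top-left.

6

The receptive field on the input at this output position is [1 8 / 2 1]. Elementwise product with the kernel and sum: 1·-1 + 8·1 + 2·-1 + 1·1.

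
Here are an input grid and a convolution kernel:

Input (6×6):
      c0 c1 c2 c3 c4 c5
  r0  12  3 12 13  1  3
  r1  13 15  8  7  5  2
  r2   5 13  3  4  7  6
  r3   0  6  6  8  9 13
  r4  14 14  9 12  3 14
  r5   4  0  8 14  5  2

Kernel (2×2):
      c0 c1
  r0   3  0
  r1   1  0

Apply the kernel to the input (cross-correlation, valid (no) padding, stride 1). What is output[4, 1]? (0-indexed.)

The receptive field on the input at this output position is [14 9 / 0 8]. Elementwise product with the kernel and sum: 14·3 + 0·1.

42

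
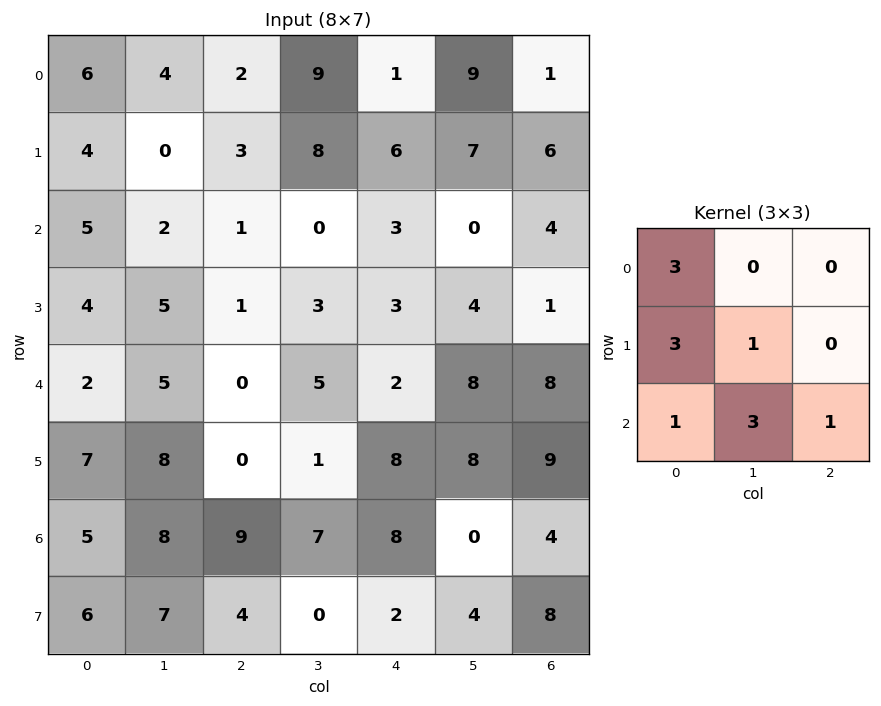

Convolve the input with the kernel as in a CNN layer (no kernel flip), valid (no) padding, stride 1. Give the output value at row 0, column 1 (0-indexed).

20

The receptive field on the input at this output position is [4 2 9 / 0 3 8 / 2 1 0]. Elementwise product with the kernel and sum: 4·3 + 0·3 + 3·1 + 2·1 + 1·3 + 0·1.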